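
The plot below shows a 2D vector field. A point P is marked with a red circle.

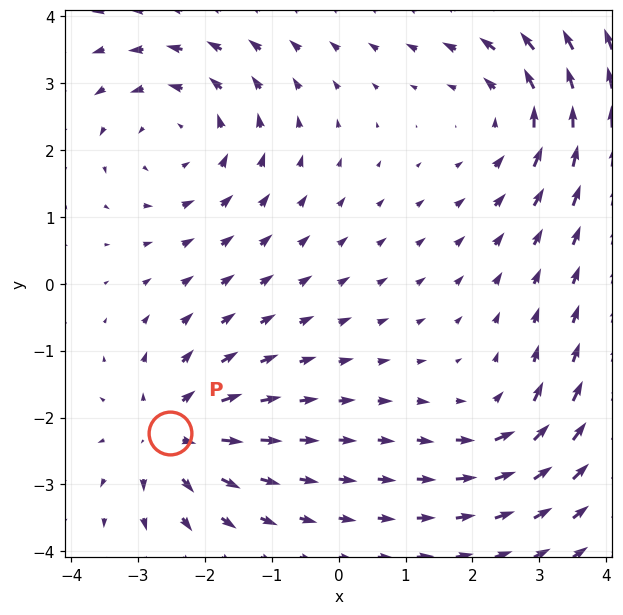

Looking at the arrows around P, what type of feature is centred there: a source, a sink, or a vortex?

At P (-2.5, -2.2) the arrows spread outward. Divergence about +5, curl ≈0 — positive divergence with near-zero curl is a source.

source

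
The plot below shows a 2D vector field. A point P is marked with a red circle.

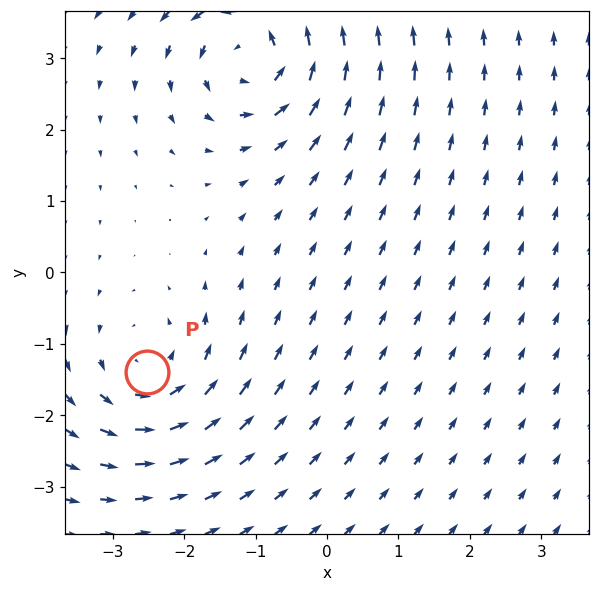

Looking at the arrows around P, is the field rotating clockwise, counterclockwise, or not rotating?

counterclockwise

Near P at (-2.5, -1.4) the arrows circulate counterclockwise. The curl (z-component) there is about +3; positive curl means counterclockwise rotation.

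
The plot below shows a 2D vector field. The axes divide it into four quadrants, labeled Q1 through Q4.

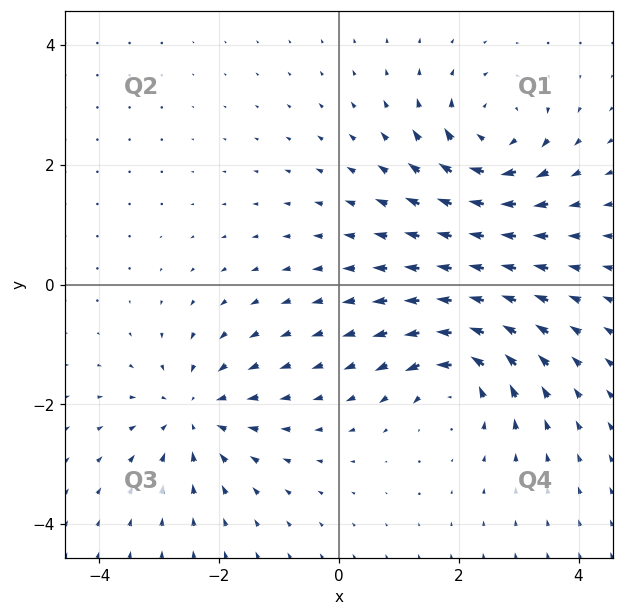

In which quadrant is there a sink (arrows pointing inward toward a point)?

The sink sits at approximately (-2.4, -2.2), which lies in quadrant Q3. The divergence there is about -3, negative as expected for a sink.

Q3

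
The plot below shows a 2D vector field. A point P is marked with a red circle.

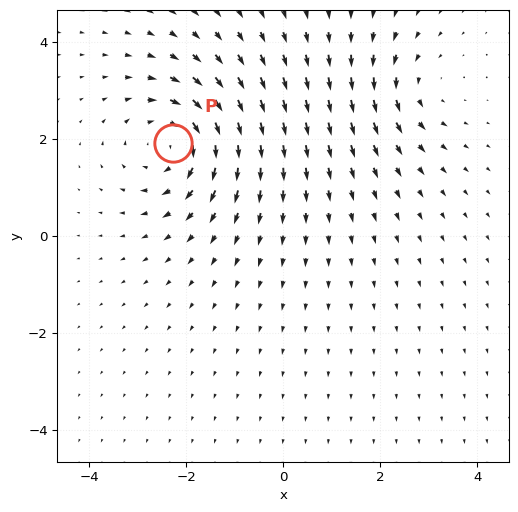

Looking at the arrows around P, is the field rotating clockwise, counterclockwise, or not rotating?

clockwise

Near P at (-2.3, 1.9) the arrows circulate clockwise. The curl (z-component) there is about -5; negative curl means clockwise rotation.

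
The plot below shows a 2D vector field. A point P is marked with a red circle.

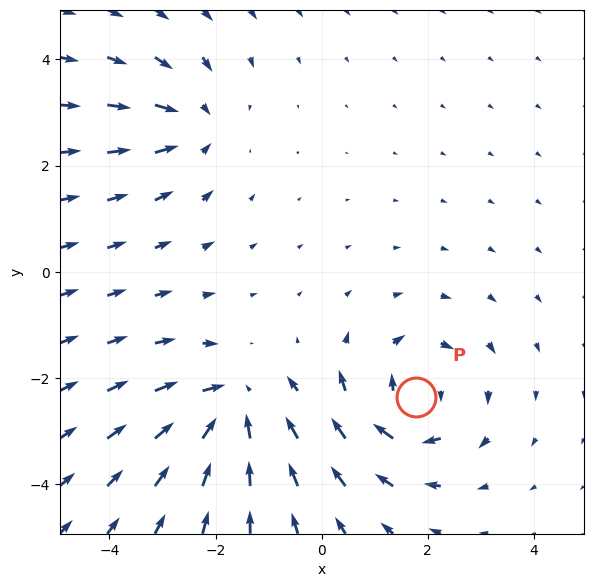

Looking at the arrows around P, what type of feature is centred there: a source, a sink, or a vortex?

vortex

At P (1.8, -2.4) the arrows circulate clockwise. Divergence ≈0, curl about -5 — near-zero divergence with nonzero curl is a vortex.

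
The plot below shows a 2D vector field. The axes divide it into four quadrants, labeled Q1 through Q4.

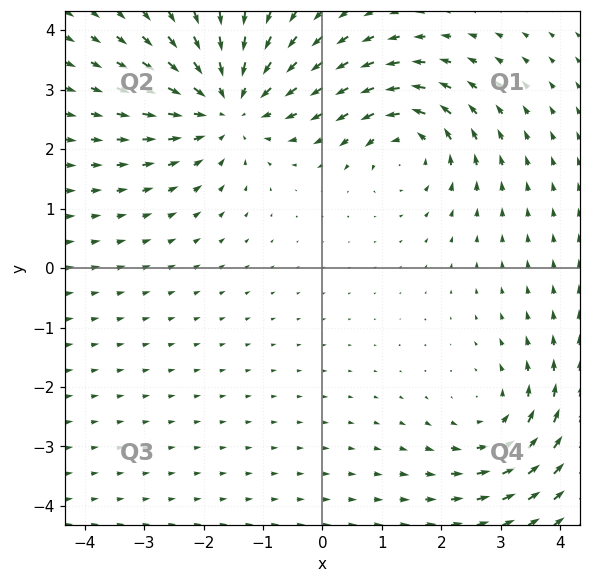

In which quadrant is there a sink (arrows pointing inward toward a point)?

The sink sits at approximately (-1.6, 2.7), which lies in quadrant Q2. The divergence there is about -4, negative as expected for a sink.

Q2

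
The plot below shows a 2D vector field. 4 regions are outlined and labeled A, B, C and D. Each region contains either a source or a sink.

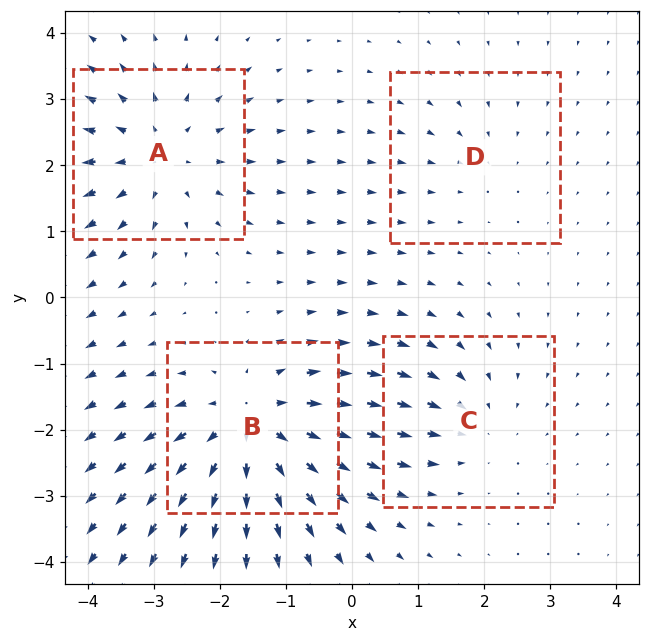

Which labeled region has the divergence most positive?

Divergence at each region's feature centre — A: about +4, B: about +6, C: about -3, D: about -2. Region B is most positive.

B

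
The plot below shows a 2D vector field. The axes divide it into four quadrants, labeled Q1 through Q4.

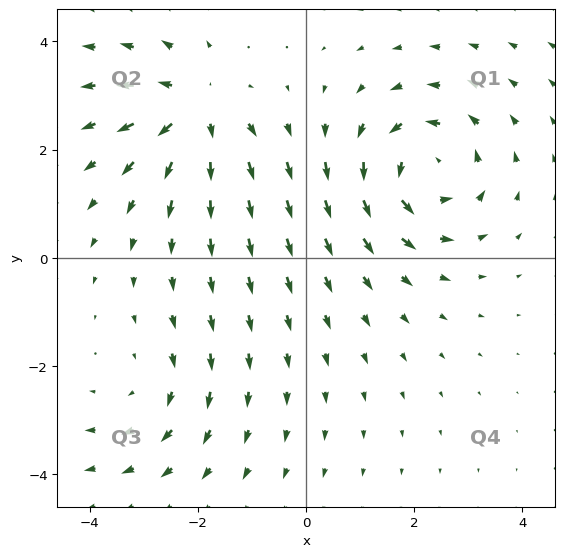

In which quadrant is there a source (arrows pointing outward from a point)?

Q2

The source sits at approximately (-2.0, 2.7), which lies in quadrant Q2. The divergence there is about +4, positive as expected for a source.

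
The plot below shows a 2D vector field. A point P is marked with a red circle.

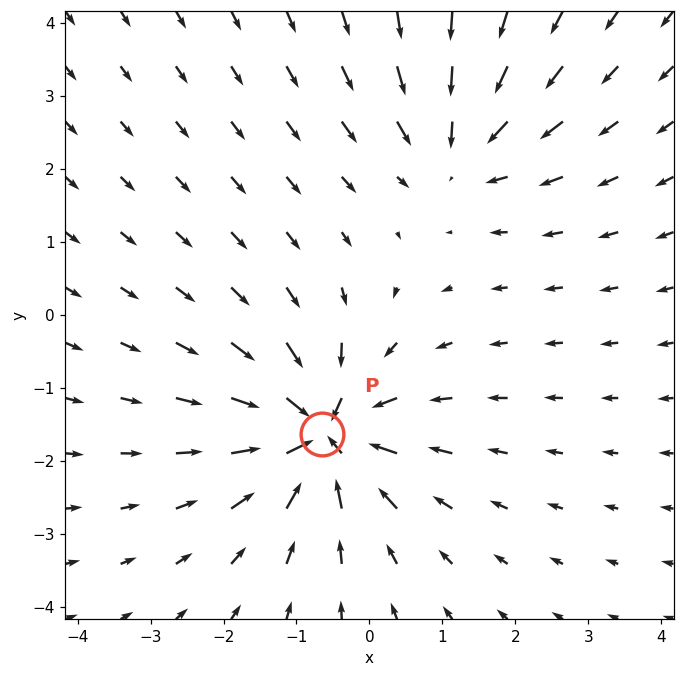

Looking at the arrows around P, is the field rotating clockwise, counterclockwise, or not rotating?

not rotating

Near P at (-0.7, -1.6) the arrows show no circulation. The curl there is ≈0.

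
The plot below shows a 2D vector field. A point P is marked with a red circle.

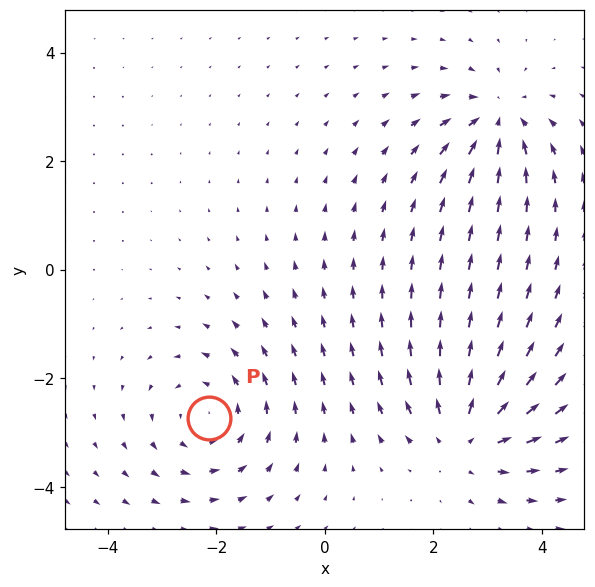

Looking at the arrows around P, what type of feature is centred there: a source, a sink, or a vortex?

vortex

At P (-2.1, -2.7) the arrows circulate counterclockwise. Divergence ≈0, curl about +3 — near-zero divergence with nonzero curl is a vortex.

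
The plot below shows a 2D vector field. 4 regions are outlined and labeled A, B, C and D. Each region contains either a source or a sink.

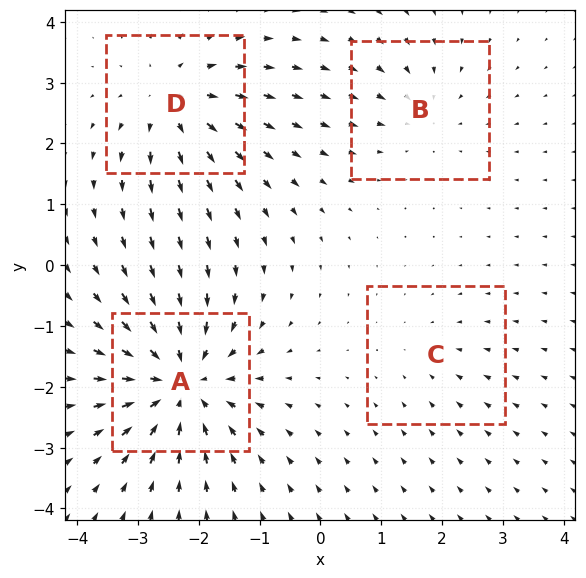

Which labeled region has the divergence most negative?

Divergence at each region's feature centre — A: about -7, B: about -3, C: about -2, D: about +5. Region A is most negative.

A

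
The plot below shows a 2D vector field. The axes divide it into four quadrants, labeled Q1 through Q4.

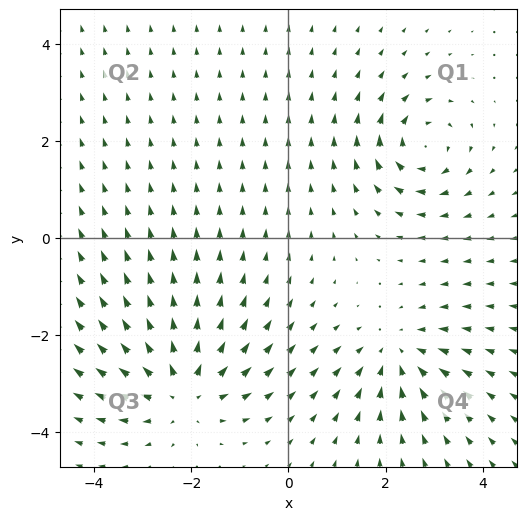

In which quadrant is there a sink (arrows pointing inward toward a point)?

The sink sits at approximately (2.3, -2.4), which lies in quadrant Q4. The divergence there is about -3, negative as expected for a sink.

Q4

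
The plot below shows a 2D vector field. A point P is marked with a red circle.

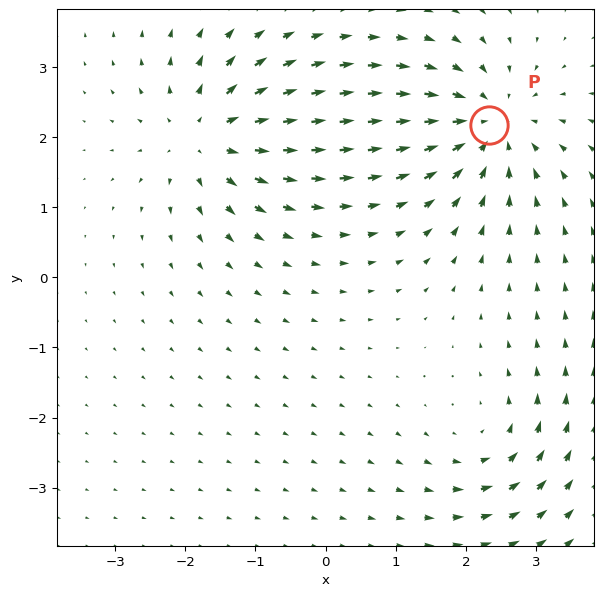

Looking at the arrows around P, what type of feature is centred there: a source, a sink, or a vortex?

sink

At P (2.3, 2.2) the arrows converge inward. Divergence about -5, curl ≈0 — negative divergence with near-zero curl is a sink.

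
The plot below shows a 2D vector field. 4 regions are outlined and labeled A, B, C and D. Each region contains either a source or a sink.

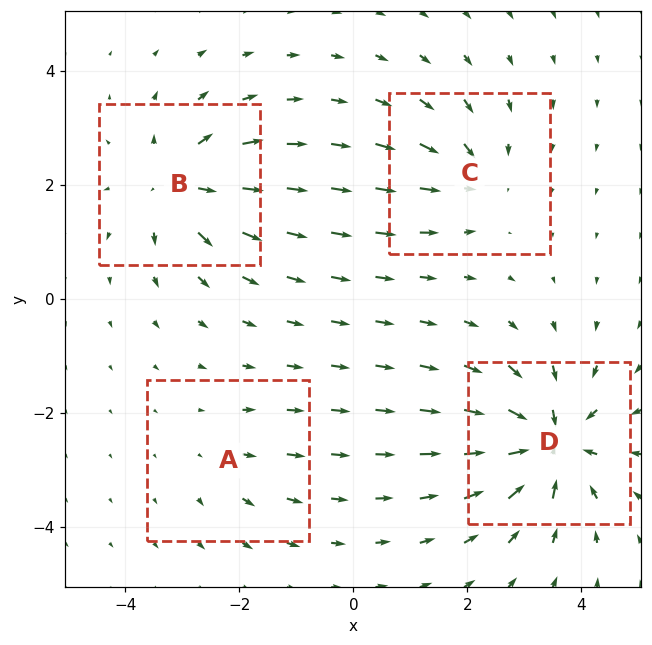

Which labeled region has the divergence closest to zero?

A

Divergence at each region's feature centre — A: about +2, B: about +6, C: about -4, D: about -8. Region A is closest to zero.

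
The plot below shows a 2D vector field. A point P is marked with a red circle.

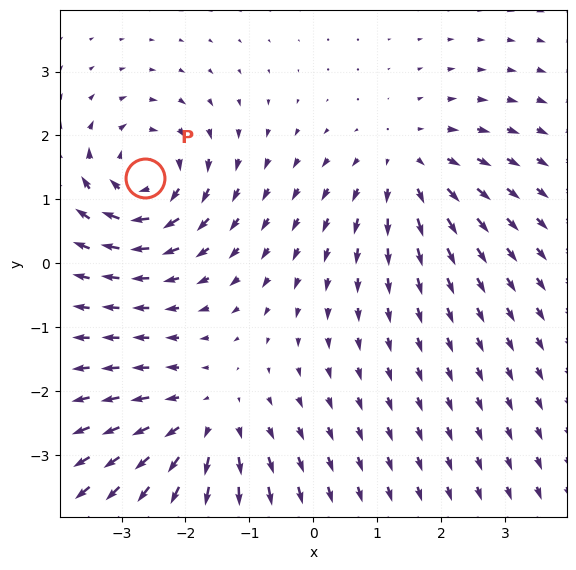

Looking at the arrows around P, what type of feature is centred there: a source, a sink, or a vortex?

At P (-2.6, 1.3) the arrows circulate clockwise. Divergence ≈0, curl about -6 — near-zero divergence with nonzero curl is a vortex.

vortex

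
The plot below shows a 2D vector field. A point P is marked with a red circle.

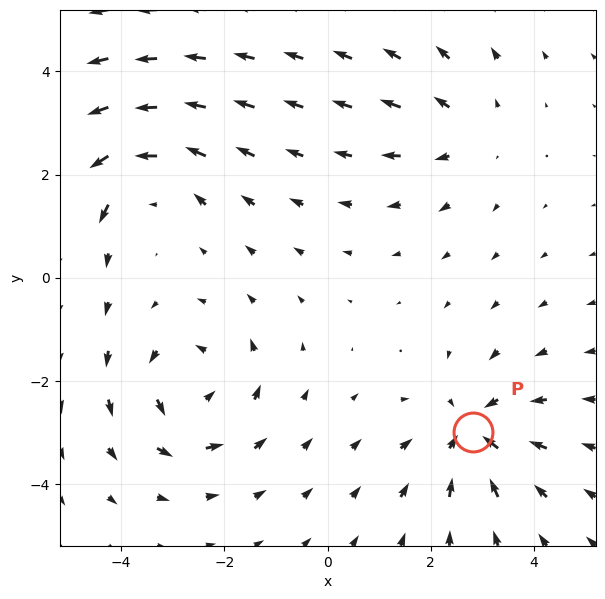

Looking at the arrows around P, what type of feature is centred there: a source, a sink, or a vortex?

At P (2.8, -3.0) the arrows converge inward. Divergence about -4, curl ≈0 — negative divergence with near-zero curl is a sink.

sink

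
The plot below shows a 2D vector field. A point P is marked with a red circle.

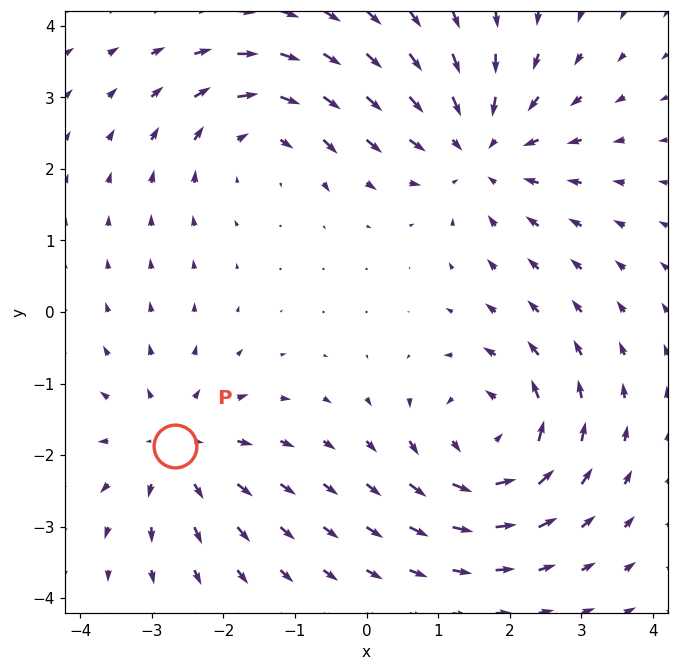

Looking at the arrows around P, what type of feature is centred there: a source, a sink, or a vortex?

source

At P (-2.7, -1.9) the arrows spread outward. Divergence about +4, curl ≈0 — positive divergence with near-zero curl is a source.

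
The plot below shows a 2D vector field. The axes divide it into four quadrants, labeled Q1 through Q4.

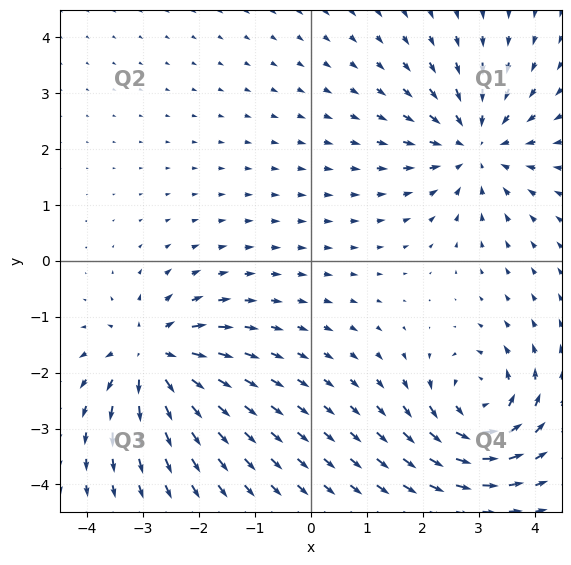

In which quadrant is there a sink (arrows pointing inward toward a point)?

The sink sits at approximately (2.9, 2.1), which lies in quadrant Q1. The divergence there is about -5, negative as expected for a sink.

Q1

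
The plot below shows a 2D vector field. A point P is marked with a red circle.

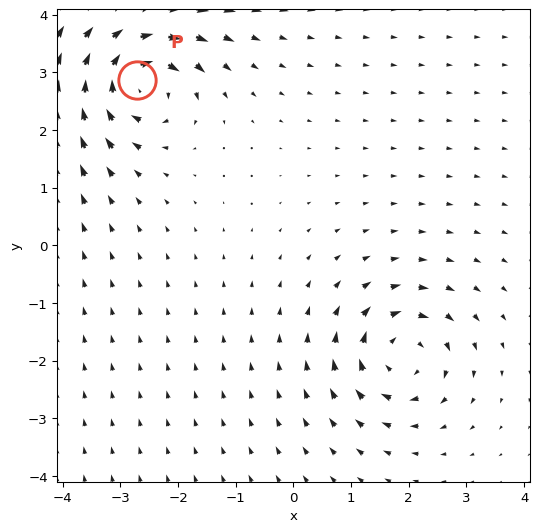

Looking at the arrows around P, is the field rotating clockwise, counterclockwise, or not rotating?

Near P at (-2.7, 2.9) the arrows circulate clockwise. The curl (z-component) there is about -7; negative curl means clockwise rotation.

clockwise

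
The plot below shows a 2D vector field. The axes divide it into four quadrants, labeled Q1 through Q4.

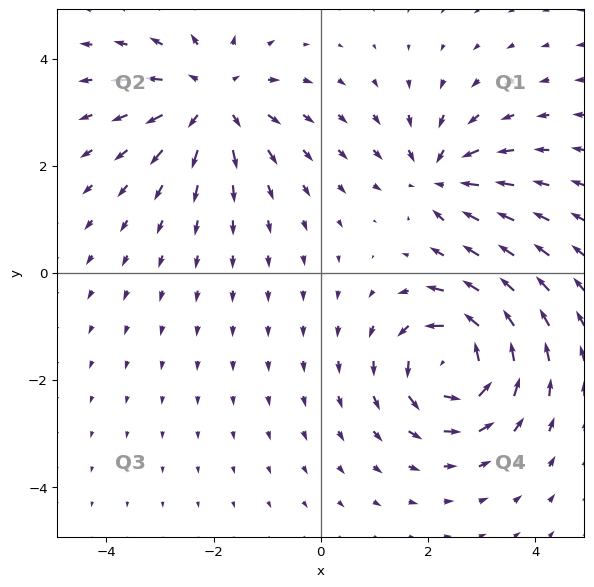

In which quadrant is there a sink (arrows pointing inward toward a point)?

The sink sits at approximately (2.2, 1.8), which lies in quadrant Q1. The divergence there is about -4, negative as expected for a sink.

Q1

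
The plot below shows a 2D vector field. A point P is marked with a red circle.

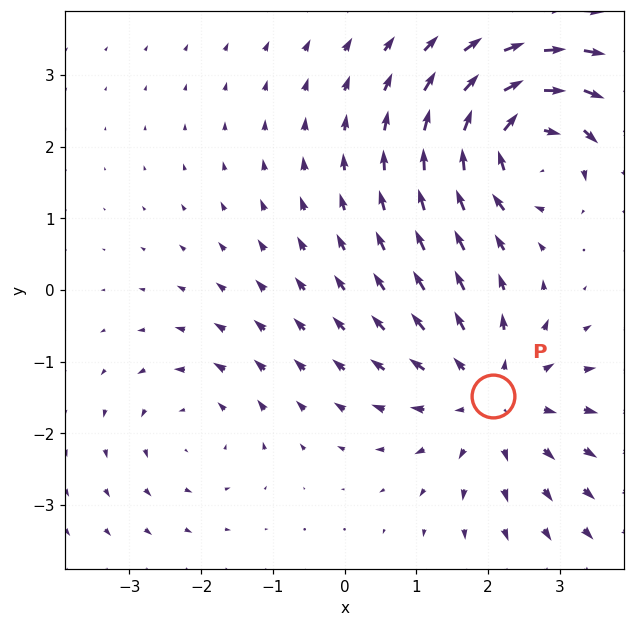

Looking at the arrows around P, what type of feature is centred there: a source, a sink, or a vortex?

At P (2.1, -1.5) the arrows spread outward. Divergence about +4, curl ≈0 — positive divergence with near-zero curl is a source.

source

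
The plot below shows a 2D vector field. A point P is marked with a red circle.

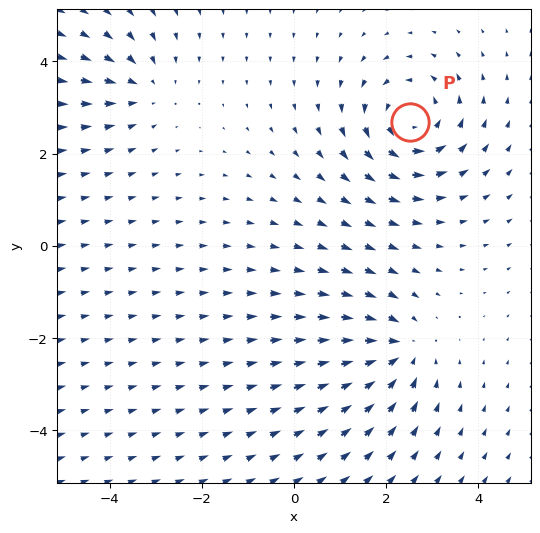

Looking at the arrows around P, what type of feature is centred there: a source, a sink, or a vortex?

vortex

At P (2.5, 2.7) the arrows circulate counterclockwise. Divergence ≈0, curl about +5 — near-zero divergence with nonzero curl is a vortex.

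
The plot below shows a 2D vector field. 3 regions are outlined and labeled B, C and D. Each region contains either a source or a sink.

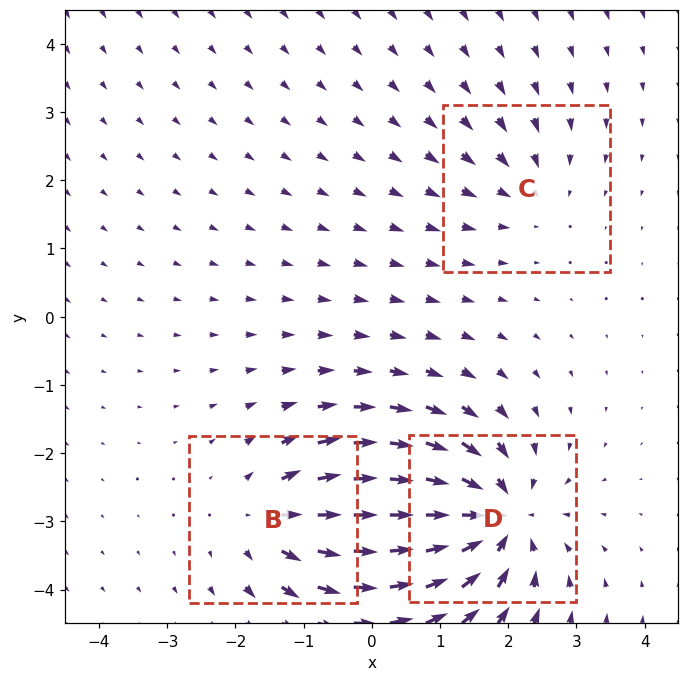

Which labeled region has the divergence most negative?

D

Divergence at each region's feature centre — B: about +4, C: about -2, D: about -6. Region D is most negative.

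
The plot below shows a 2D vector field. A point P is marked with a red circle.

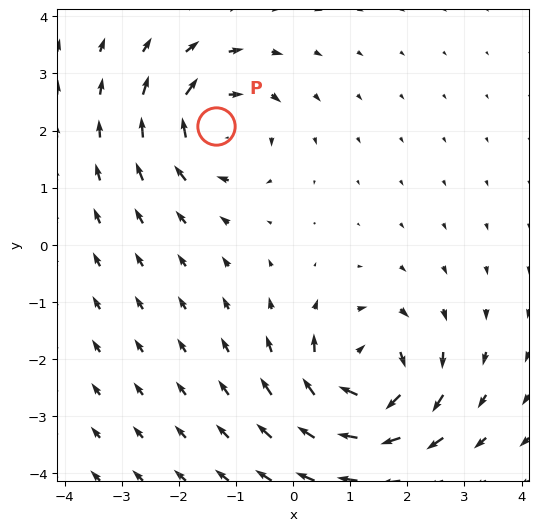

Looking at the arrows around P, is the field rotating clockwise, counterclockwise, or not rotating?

Near P at (-1.3, 2.1) the arrows circulate clockwise. The curl (z-component) there is about -4; negative curl means clockwise rotation.

clockwise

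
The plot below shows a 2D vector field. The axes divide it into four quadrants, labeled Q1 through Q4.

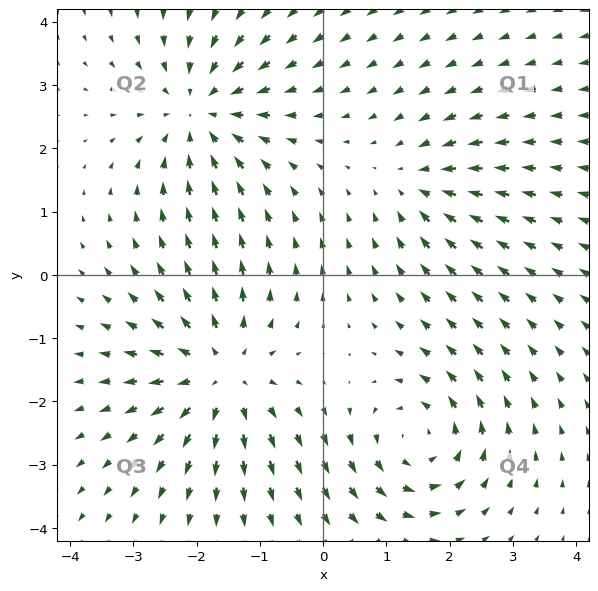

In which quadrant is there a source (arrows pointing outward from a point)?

The source sits at approximately (-1.6, -1.6), which lies in quadrant Q3. The divergence there is about +5, positive as expected for a source.

Q3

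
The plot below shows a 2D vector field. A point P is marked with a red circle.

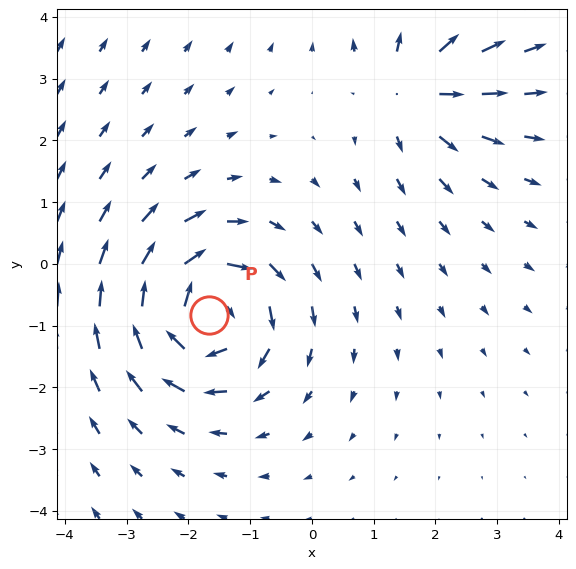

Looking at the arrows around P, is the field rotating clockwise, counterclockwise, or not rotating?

clockwise

Near P at (-1.7, -0.8) the arrows circulate clockwise. The curl (z-component) there is about -6; negative curl means clockwise rotation.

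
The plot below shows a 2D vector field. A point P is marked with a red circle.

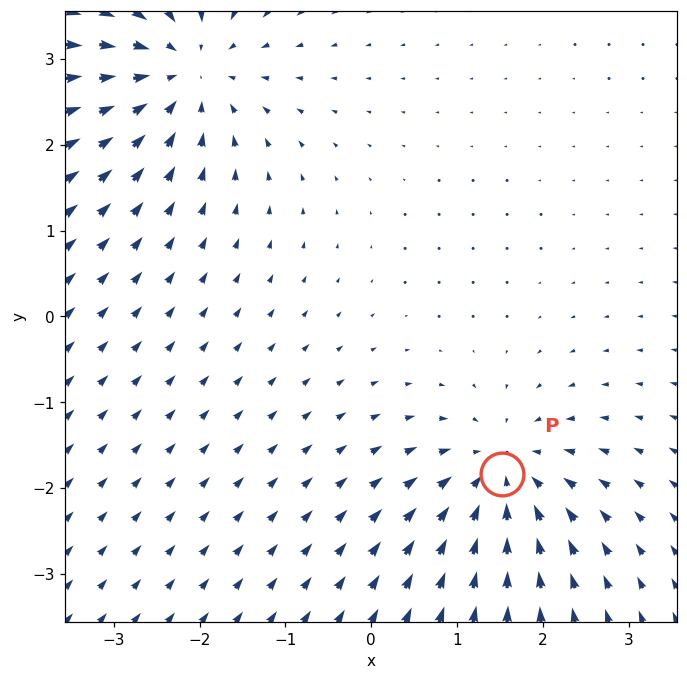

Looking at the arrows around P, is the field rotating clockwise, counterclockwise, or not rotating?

not rotating

Near P at (1.5, -1.8) the arrows show no circulation. The curl there is ≈0.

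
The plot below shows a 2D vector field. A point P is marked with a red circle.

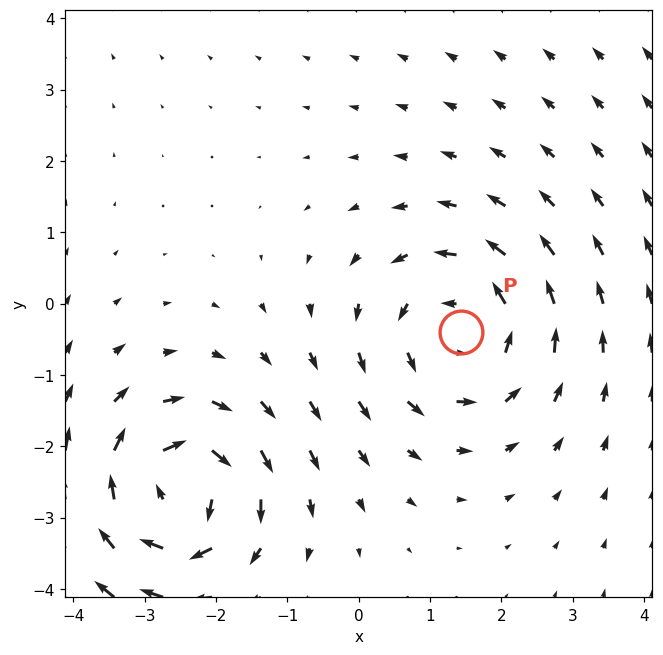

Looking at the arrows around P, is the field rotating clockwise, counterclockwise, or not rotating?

Near P at (1.4, -0.4) the arrows circulate counterclockwise. The curl (z-component) there is about +4; positive curl means counterclockwise rotation.

counterclockwise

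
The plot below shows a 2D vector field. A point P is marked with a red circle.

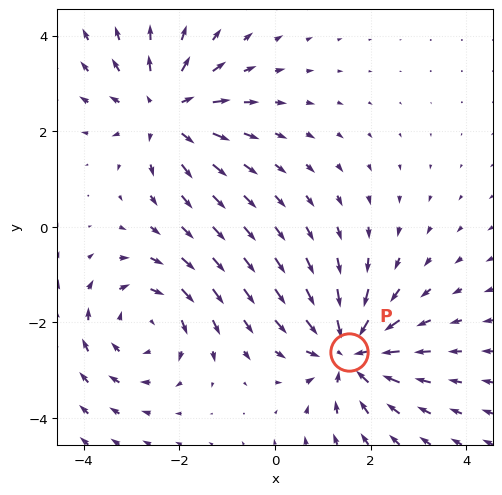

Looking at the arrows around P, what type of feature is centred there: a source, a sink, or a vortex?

At P (1.6, -2.6) the arrows converge inward. Divergence about -5, curl ≈0 — negative divergence with near-zero curl is a sink.

sink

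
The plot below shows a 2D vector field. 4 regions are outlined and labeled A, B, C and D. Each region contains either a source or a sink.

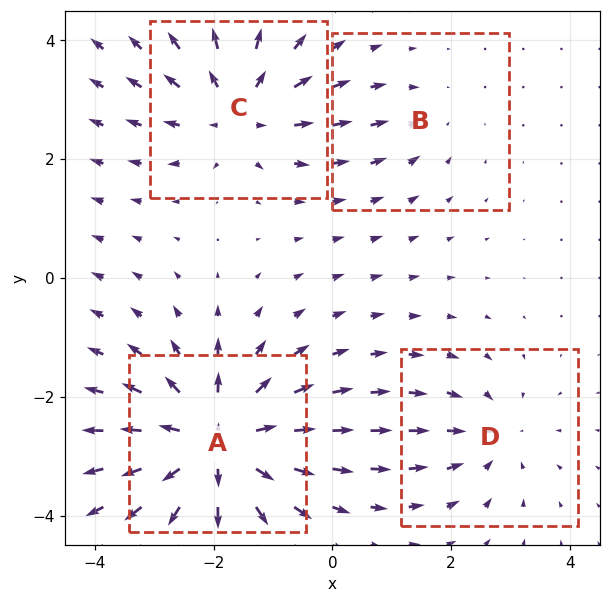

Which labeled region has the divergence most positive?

A

Divergence at each region's feature centre — A: about +7, B: about -2, C: about +5, D: about -3. Region A is most positive.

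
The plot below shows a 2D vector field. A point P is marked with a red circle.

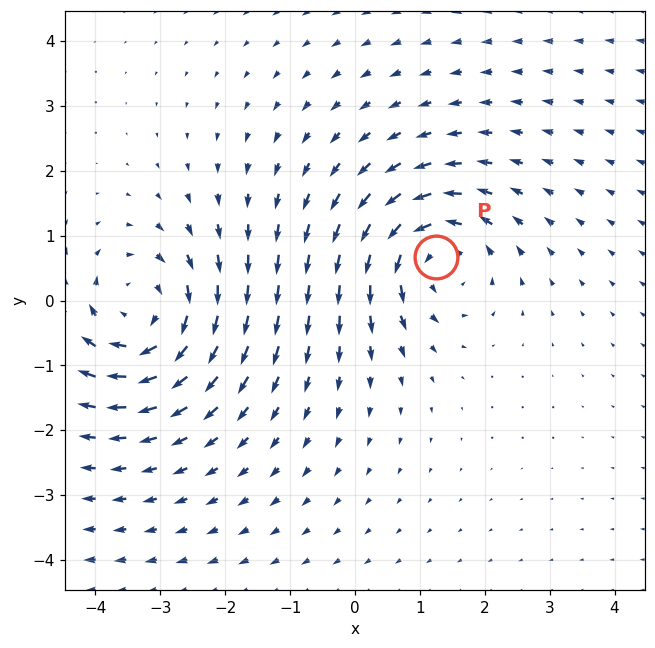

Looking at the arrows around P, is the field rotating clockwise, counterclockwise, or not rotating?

counterclockwise

Near P at (1.2, 0.7) the arrows circulate counterclockwise. The curl (z-component) there is about +4; positive curl means counterclockwise rotation.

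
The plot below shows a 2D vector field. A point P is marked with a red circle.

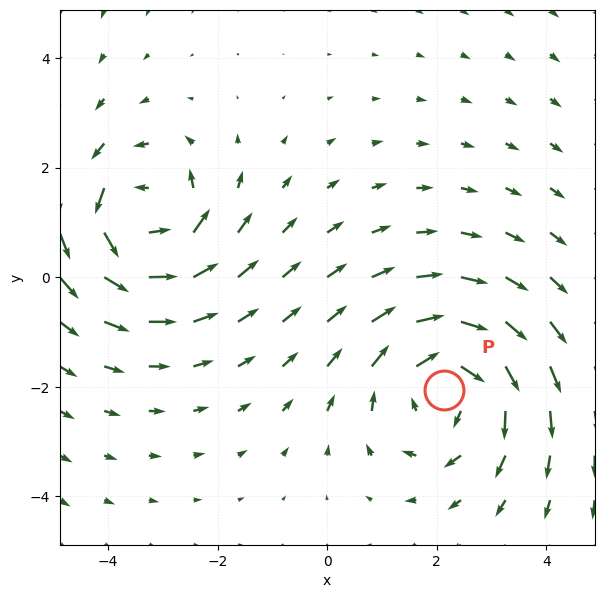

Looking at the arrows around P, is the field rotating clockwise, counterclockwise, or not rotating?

Near P at (2.1, -2.1) the arrows circulate clockwise. The curl (z-component) there is about -4; negative curl means clockwise rotation.

clockwise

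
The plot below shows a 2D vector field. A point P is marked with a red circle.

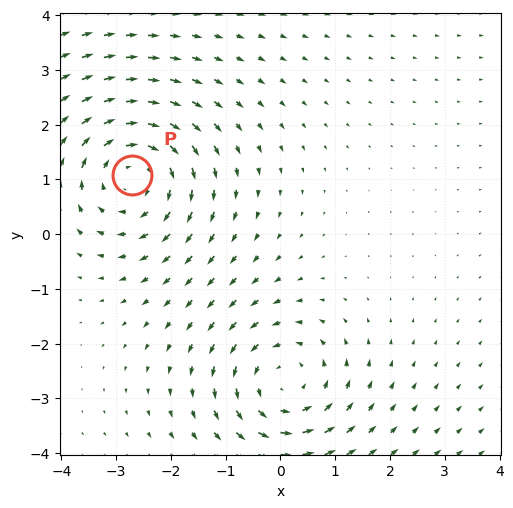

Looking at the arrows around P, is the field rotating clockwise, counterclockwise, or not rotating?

Near P at (-2.7, 1.1) the arrows circulate clockwise. The curl (z-component) there is about -4; negative curl means clockwise rotation.

clockwise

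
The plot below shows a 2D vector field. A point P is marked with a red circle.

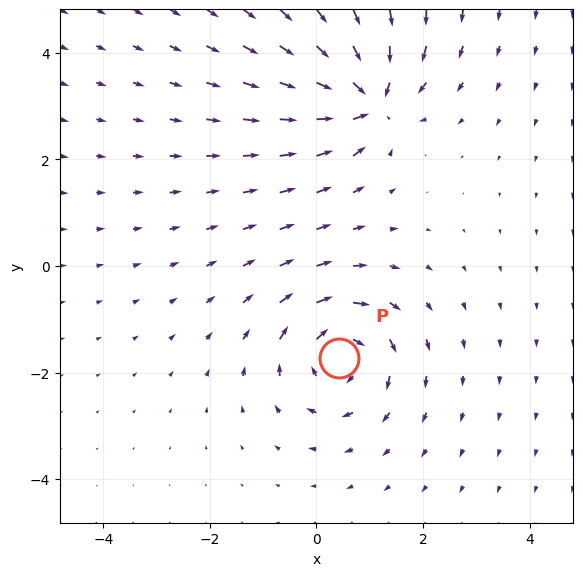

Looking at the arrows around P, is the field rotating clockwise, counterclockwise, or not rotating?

clockwise

Near P at (0.4, -1.7) the arrows circulate clockwise. The curl (z-component) there is about -4; negative curl means clockwise rotation.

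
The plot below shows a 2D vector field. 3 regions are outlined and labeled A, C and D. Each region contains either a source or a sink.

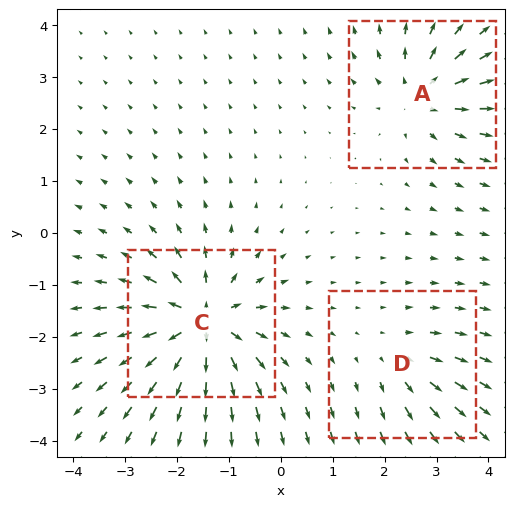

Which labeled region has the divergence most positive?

Divergence at each region's feature centre — A: about +4, C: about +6, D: about +2. Region C is most positive.

C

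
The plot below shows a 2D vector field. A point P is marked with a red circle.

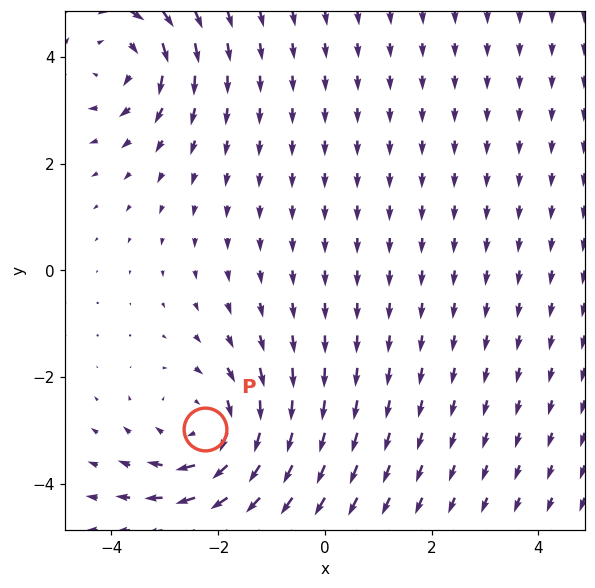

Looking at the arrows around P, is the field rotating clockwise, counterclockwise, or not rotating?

clockwise

Near P at (-2.2, -3.0) the arrows circulate clockwise. The curl (z-component) there is about -4; negative curl means clockwise rotation.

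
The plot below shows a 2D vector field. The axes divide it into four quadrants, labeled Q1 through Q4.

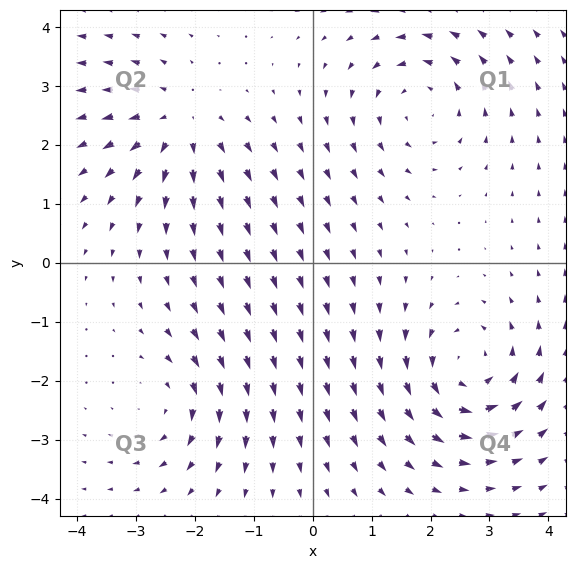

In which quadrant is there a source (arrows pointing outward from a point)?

Q2

The source sits at approximately (-2.3, 2.4), which lies in quadrant Q2. The divergence there is about +4, positive as expected for a source.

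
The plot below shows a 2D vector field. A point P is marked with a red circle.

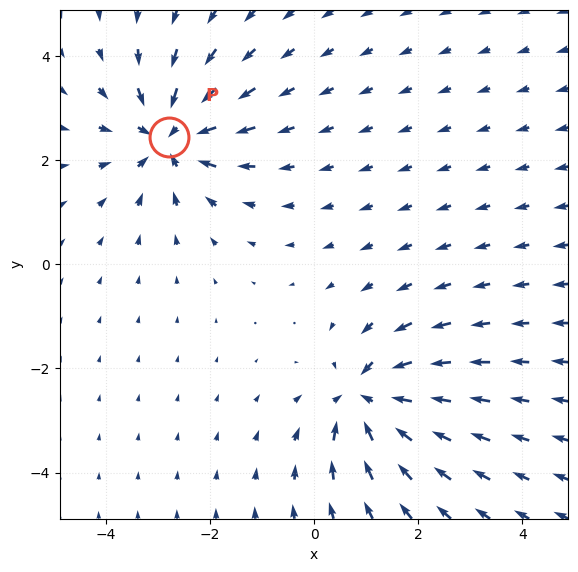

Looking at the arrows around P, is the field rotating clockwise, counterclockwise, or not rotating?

not rotating

Near P at (-2.8, 2.4) the arrows show no circulation. The curl there is ≈0.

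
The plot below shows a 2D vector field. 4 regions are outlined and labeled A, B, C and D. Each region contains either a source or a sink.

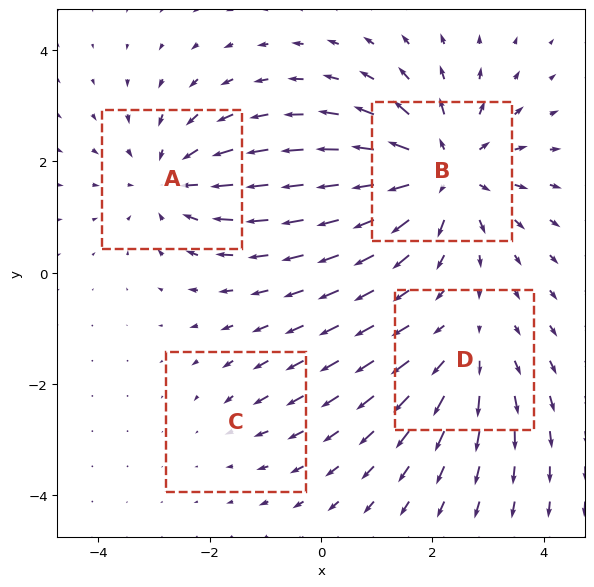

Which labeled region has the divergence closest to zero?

C

Divergence at each region's feature centre — A: about -4, B: about +6, C: about -2, D: about +3. Region C is closest to zero.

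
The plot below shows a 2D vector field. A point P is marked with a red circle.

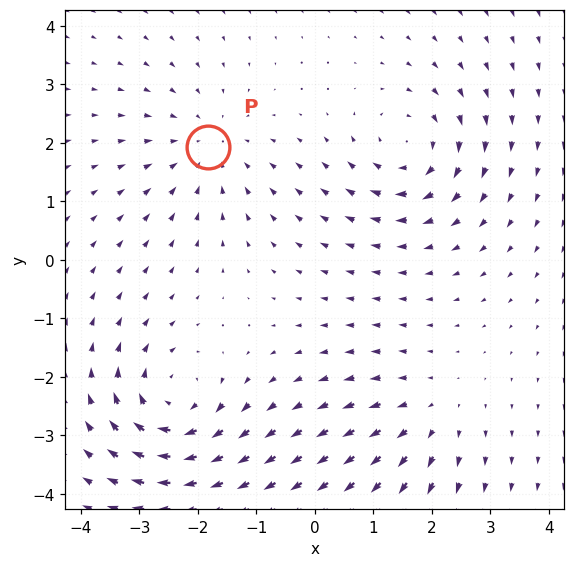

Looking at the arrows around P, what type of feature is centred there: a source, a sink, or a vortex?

sink

At P (-1.8, 1.9) the arrows converge inward. Divergence about -3, curl ≈0 — negative divergence with near-zero curl is a sink.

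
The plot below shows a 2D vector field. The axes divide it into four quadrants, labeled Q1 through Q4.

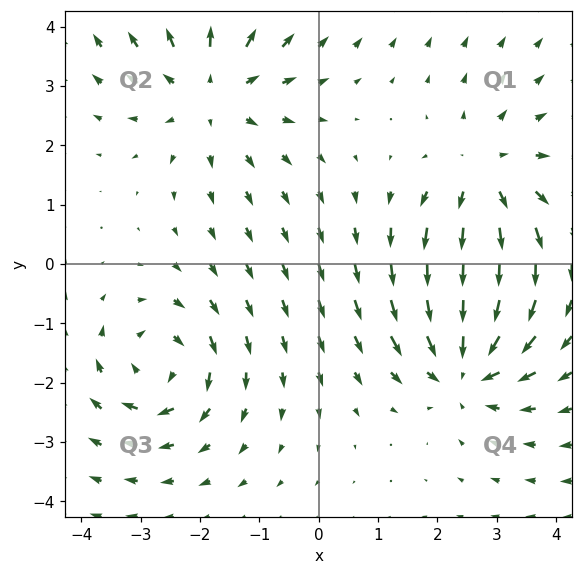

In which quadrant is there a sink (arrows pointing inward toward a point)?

Q4

The sink sits at approximately (2.5, -1.7), which lies in quadrant Q4. The divergence there is about -6, negative as expected for a sink.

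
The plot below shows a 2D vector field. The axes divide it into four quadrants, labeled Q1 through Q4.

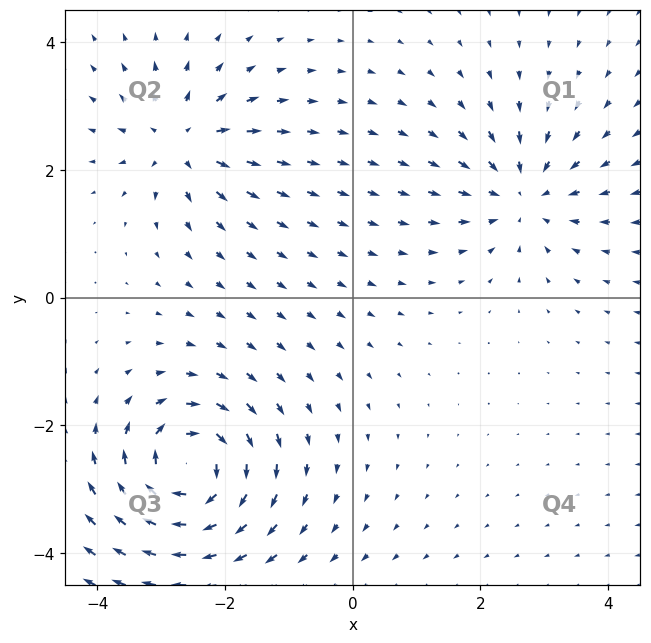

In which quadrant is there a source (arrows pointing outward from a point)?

Q2

The source sits at approximately (-2.7, 2.5), which lies in quadrant Q2. The divergence there is about +4, positive as expected for a source.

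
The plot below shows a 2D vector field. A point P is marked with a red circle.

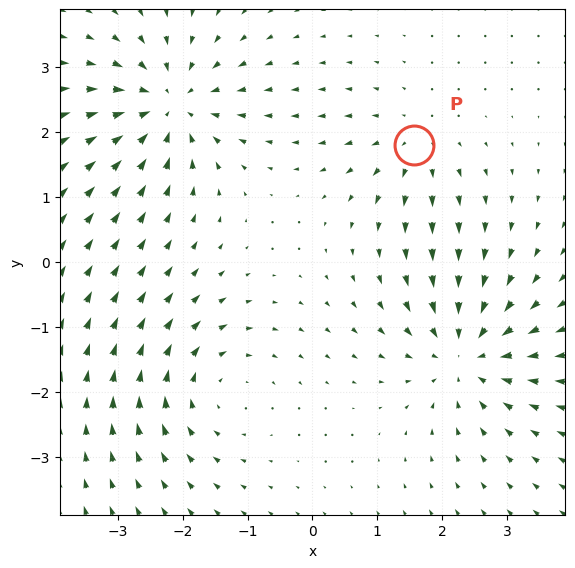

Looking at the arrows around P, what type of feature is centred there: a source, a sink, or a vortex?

source

At P (1.6, 1.8) the arrows spread outward. Divergence about +3, curl ≈0 — positive divergence with near-zero curl is a source.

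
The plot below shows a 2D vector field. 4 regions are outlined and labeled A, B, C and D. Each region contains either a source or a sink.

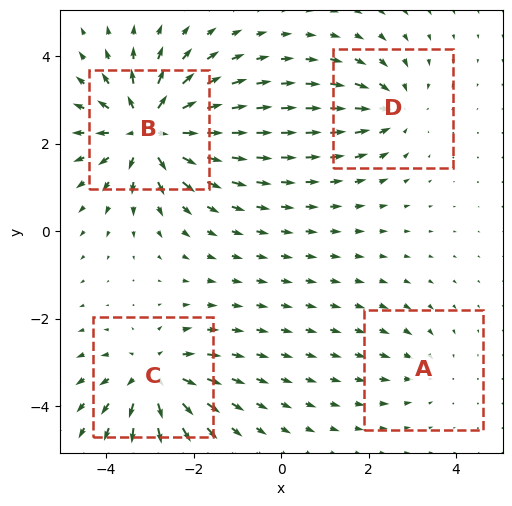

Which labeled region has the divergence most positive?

B

Divergence at each region's feature centre — A: about -2, B: about +8, C: about +5, D: about -4. Region B is most positive.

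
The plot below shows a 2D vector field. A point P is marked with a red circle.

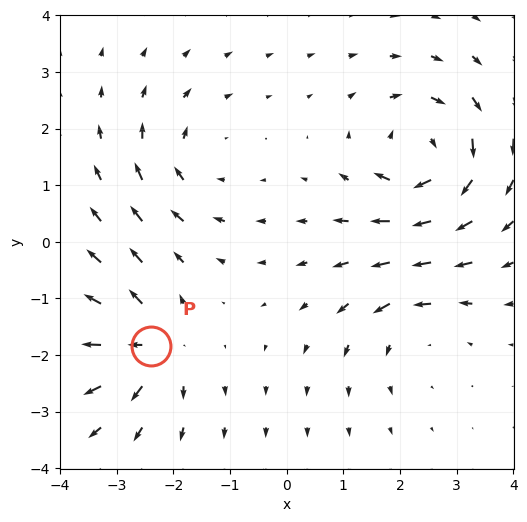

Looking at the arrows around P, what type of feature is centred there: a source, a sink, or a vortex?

source

At P (-2.4, -1.8) the arrows spread outward. Divergence about +5, curl ≈0 — positive divergence with near-zero curl is a source.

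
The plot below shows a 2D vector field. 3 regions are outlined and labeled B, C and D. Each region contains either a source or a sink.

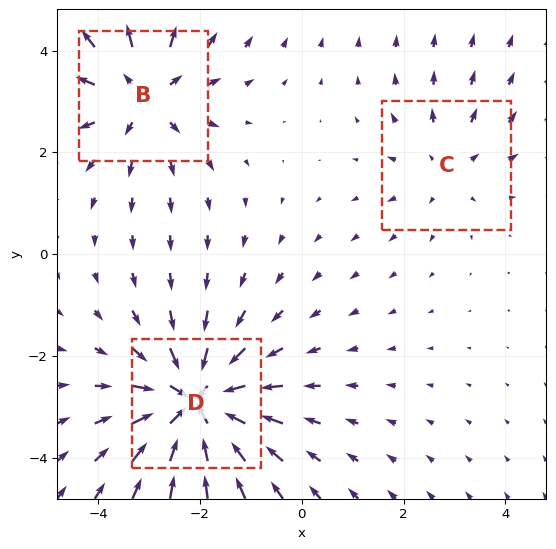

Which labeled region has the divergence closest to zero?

Divergence at each region's feature centre — B: about +3, C: about +2, D: about -5. Region C is closest to zero.

C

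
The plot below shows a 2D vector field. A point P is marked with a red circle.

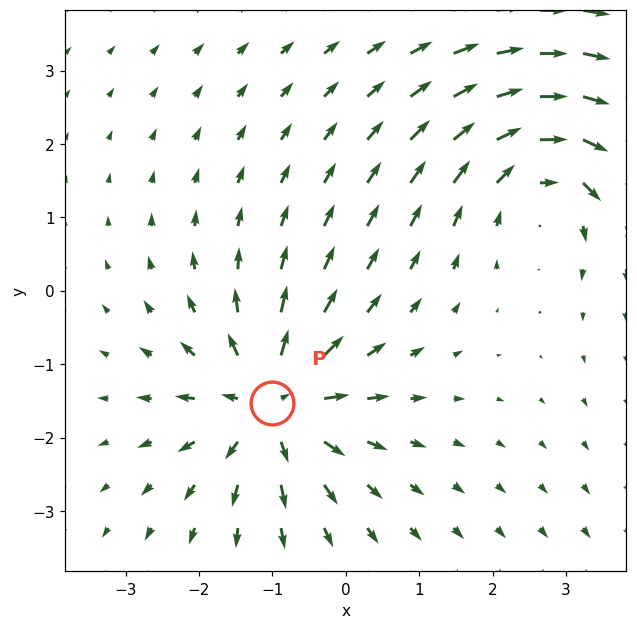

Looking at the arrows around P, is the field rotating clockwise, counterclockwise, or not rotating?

Near P at (-1.0, -1.5) the arrows show no circulation. The curl there is ≈0.

not rotating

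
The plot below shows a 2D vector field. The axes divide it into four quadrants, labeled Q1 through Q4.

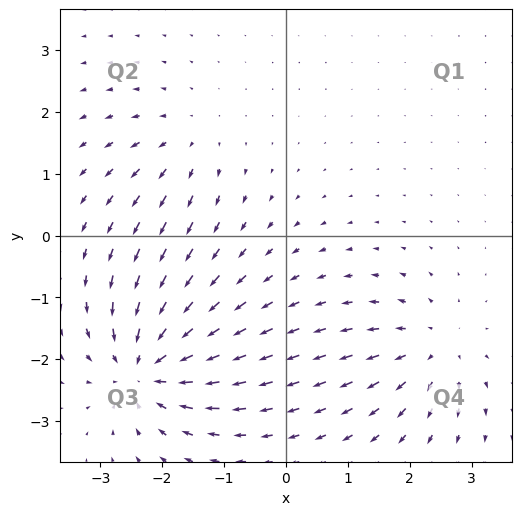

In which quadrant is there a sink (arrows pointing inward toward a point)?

The sink sits at approximately (-2.3, -2.1), which lies in quadrant Q3. The divergence there is about -6, negative as expected for a sink.

Q3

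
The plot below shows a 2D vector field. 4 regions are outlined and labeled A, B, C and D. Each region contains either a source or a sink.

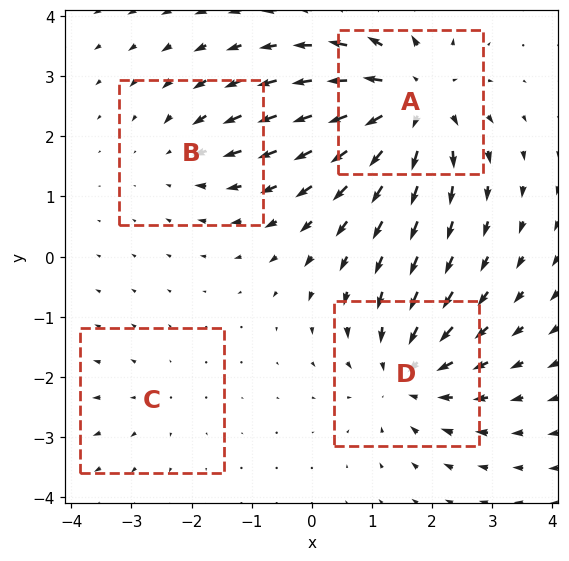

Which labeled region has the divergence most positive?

Divergence at each region's feature centre — A: about +7, B: about -3, C: about +2, D: about -5. Region A is most positive.

A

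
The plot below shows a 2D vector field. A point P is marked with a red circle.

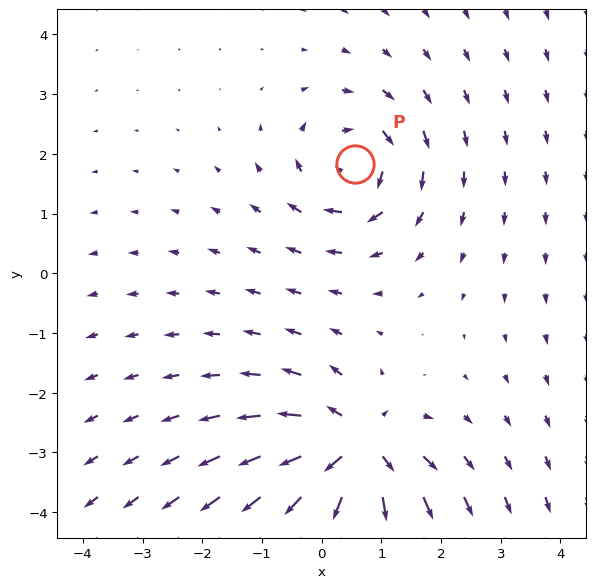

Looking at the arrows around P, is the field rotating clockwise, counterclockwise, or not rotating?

Near P at (0.6, 1.8) the arrows circulate clockwise. The curl (z-component) there is about -4; negative curl means clockwise rotation.

clockwise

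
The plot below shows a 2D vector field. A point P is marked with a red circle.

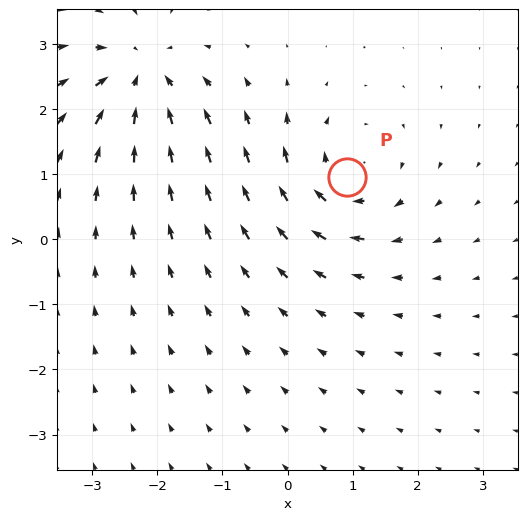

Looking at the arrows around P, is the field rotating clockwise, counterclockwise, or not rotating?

Near P at (0.9, 1.0) the arrows circulate clockwise. The curl (z-component) there is about -5; negative curl means clockwise rotation.

clockwise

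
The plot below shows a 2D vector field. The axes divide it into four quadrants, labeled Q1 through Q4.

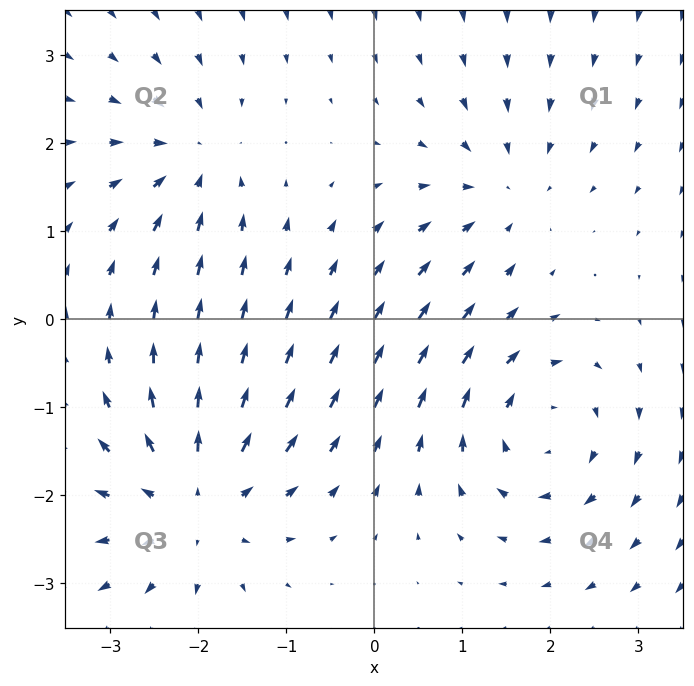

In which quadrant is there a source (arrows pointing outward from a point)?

Q3

The source sits at approximately (-2.0, -2.1), which lies in quadrant Q3. The divergence there is about +5, positive as expected for a source.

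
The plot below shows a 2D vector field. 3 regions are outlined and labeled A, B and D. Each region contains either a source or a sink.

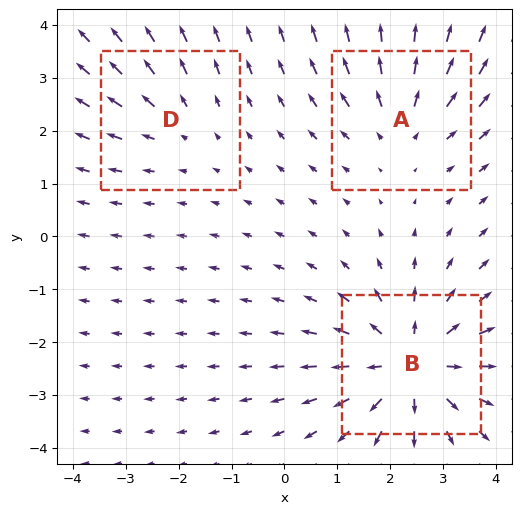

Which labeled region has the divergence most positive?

Divergence at each region's feature centre — A: about +3, B: about +4, D: about +2. Region B is most positive.

B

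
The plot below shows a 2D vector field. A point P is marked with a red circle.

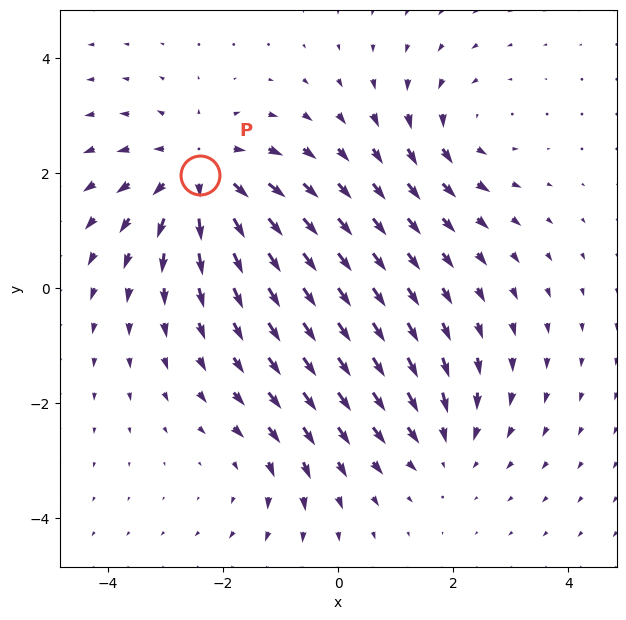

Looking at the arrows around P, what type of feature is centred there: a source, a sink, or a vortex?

source

At P (-2.4, 2.0) the arrows spread outward. Divergence about +5, curl ≈0 — positive divergence with near-zero curl is a source.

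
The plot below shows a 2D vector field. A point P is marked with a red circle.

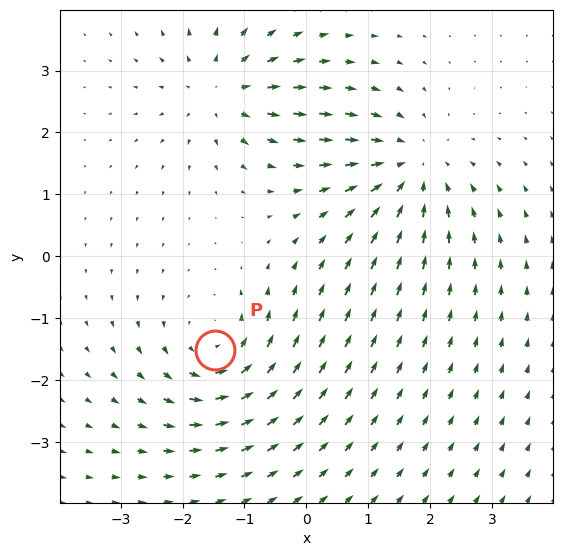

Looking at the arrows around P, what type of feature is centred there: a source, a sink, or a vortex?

vortex

At P (-1.5, -1.5) the arrows circulate counterclockwise. Divergence ≈0, curl about +3 — near-zero divergence with nonzero curl is a vortex.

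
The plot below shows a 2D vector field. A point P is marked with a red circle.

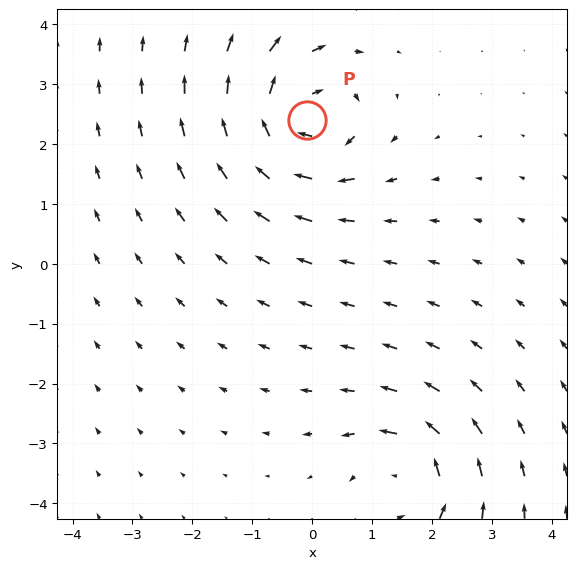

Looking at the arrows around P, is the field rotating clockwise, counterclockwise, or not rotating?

clockwise

Near P at (-0.1, 2.4) the arrows circulate clockwise. The curl (z-component) there is about -6; negative curl means clockwise rotation.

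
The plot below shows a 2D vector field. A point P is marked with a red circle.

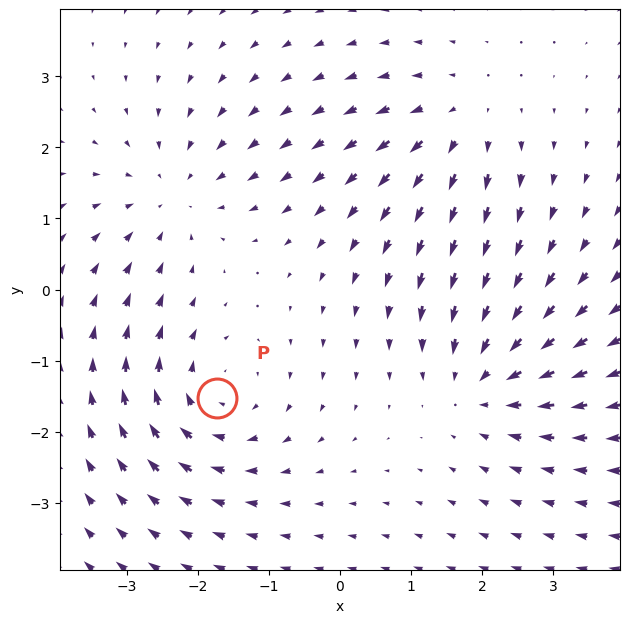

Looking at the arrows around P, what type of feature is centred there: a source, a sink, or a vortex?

At P (-1.7, -1.5) the arrows circulate clockwise. Divergence ≈0, curl about -5 — near-zero divergence with nonzero curl is a vortex.

vortex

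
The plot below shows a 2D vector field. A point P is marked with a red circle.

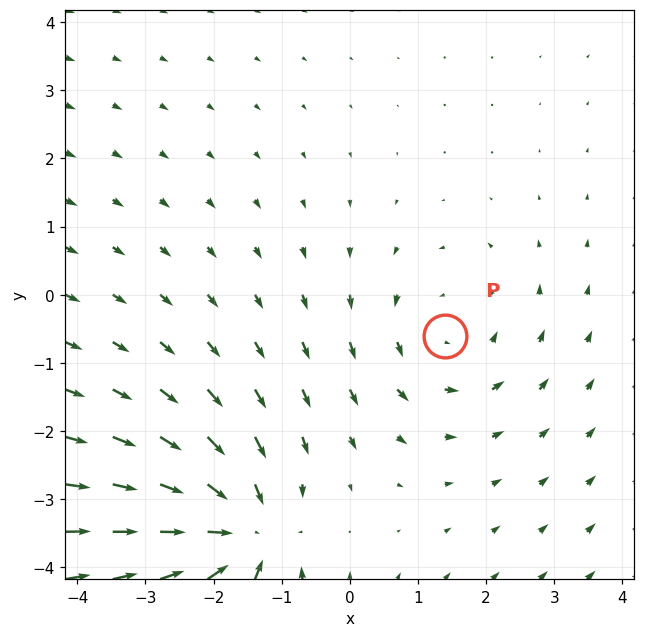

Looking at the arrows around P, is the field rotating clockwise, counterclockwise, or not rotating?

Near P at (1.4, -0.6) the arrows circulate counterclockwise. The curl (z-component) there is about +2; positive curl means counterclockwise rotation.

counterclockwise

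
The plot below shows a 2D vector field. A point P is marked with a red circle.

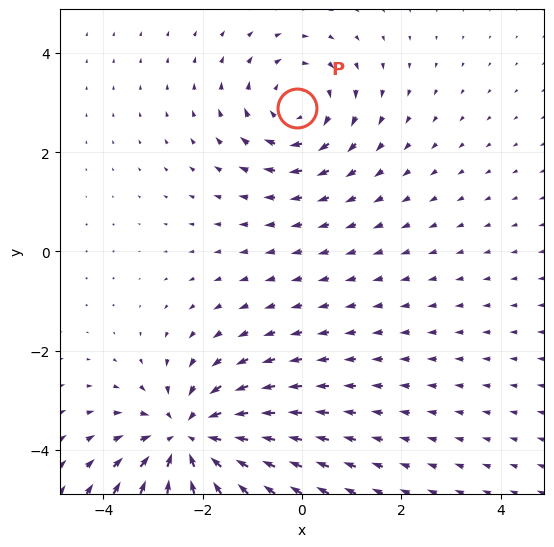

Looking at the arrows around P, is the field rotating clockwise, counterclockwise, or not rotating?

Near P at (-0.1, 2.9) the arrows circulate clockwise. The curl (z-component) there is about -3; negative curl means clockwise rotation.

clockwise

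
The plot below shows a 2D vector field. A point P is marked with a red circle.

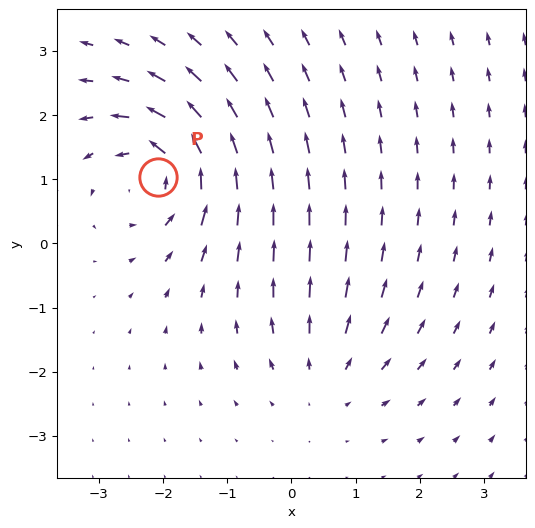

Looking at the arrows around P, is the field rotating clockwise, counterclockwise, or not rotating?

counterclockwise

Near P at (-2.1, 1.0) the arrows circulate counterclockwise. The curl (z-component) there is about +5; positive curl means counterclockwise rotation.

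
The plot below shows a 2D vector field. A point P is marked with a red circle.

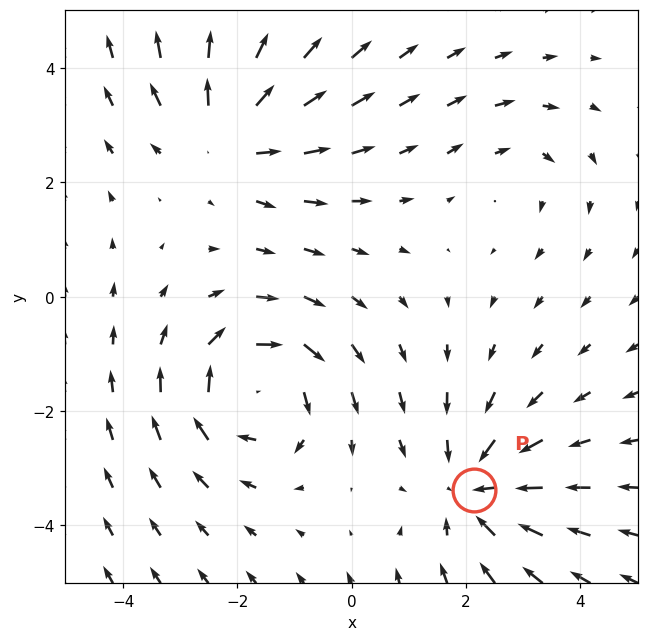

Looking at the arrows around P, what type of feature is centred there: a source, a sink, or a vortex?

At P (2.1, -3.4) the arrows converge inward. Divergence about -4, curl ≈0 — negative divergence with near-zero curl is a sink.

sink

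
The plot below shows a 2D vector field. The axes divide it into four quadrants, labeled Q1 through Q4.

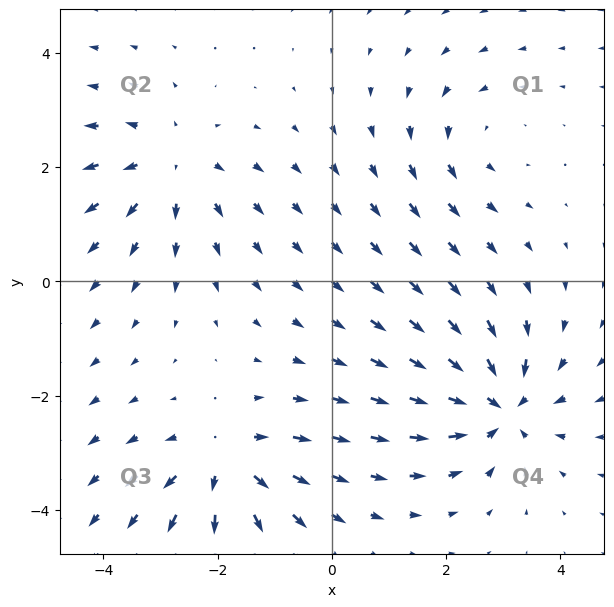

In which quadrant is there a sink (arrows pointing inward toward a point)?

Q4

The sink sits at approximately (2.9, -2.2), which lies in quadrant Q4. The divergence there is about -6, negative as expected for a sink.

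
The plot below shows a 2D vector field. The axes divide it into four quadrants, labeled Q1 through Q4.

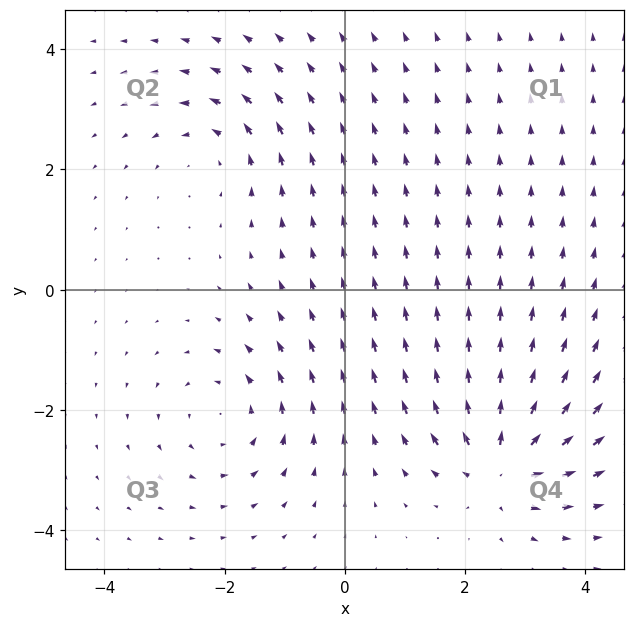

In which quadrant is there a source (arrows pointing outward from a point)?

The source sits at approximately (2.6, -2.9), which lies in quadrant Q4. The divergence there is about +6, positive as expected for a source.

Q4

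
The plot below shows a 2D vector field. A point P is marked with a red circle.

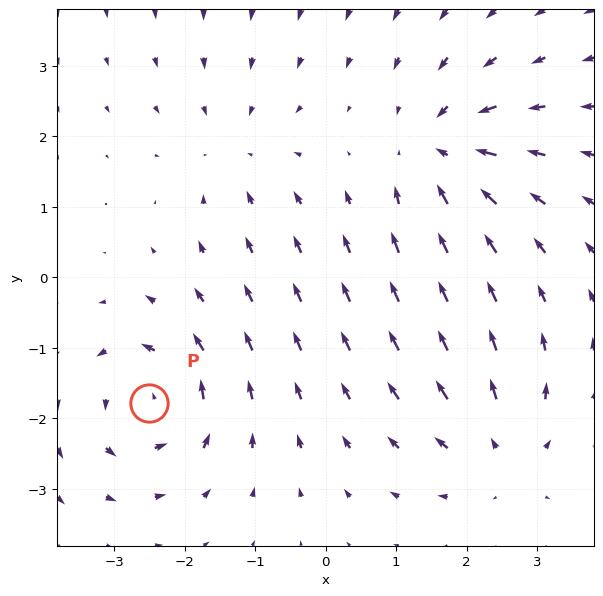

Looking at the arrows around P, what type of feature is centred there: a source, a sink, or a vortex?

At P (-2.5, -1.8) the arrows circulate counterclockwise. Divergence ≈0, curl about +4 — near-zero divergence with nonzero curl is a vortex.

vortex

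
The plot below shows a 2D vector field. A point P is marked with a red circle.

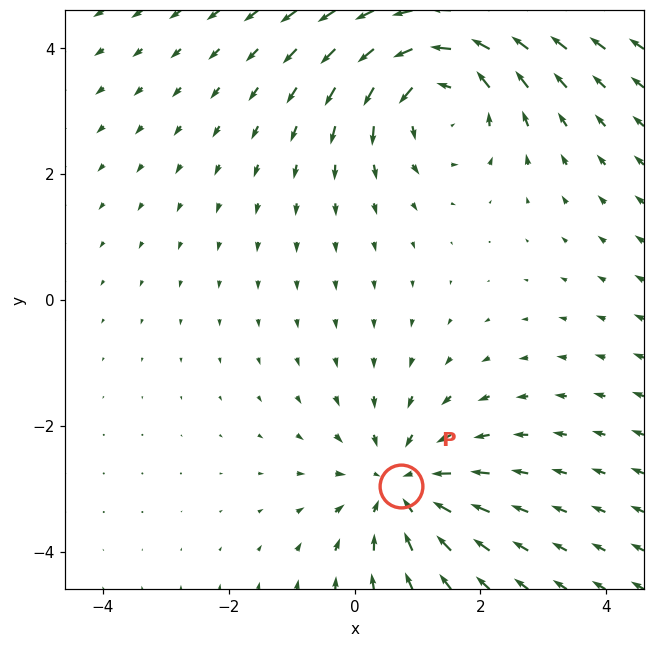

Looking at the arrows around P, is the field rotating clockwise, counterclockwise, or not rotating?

not rotating

Near P at (0.7, -3.0) the arrows show no circulation. The curl there is ≈0.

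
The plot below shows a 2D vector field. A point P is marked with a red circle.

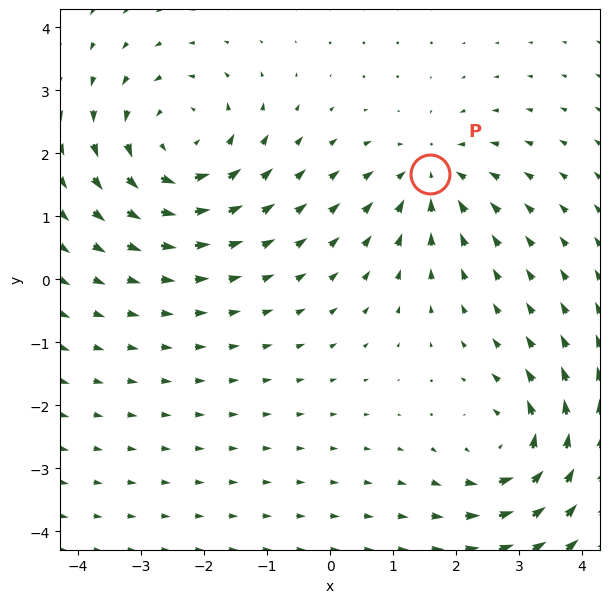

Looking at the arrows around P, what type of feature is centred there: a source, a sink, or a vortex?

sink

At P (1.6, 1.7) the arrows converge inward. Divergence about -3, curl ≈0 — negative divergence with near-zero curl is a sink.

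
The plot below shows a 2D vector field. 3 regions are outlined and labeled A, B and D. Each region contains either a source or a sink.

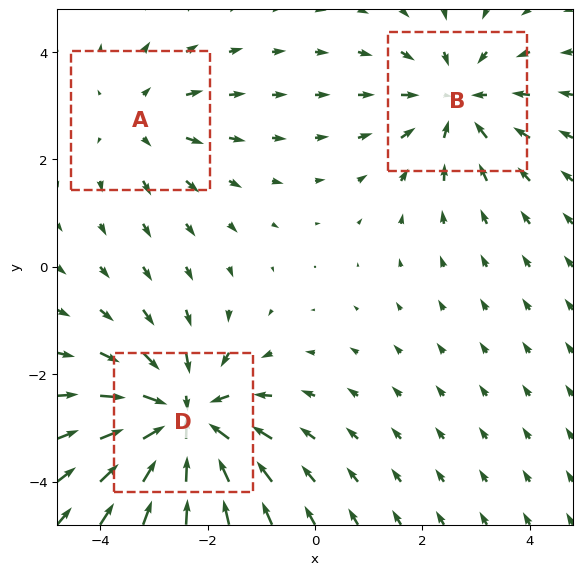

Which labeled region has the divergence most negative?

D

Divergence at each region's feature centre — A: about +2, B: about -3, D: about -4. Region D is most negative.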